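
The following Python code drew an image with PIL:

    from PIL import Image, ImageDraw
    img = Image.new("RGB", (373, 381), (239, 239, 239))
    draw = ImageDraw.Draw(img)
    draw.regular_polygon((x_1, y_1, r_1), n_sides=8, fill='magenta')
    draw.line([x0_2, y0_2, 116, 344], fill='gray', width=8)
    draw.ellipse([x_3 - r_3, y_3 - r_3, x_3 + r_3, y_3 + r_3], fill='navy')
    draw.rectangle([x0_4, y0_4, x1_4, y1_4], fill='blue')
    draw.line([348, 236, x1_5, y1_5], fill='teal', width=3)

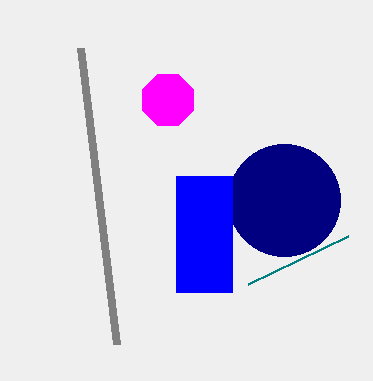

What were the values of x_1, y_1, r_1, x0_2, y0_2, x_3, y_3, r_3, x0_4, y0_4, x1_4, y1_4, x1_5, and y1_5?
x_1 = 168
y_1 = 100
r_1 = 28
x0_2 = 80
y0_2 = 48
x_3 = 284
y_3 = 200
r_3 = 56
x0_4 = 176
y0_4 = 176
x1_4 = 232
y1_4 = 292
x1_5 = 248
y1_5 = 284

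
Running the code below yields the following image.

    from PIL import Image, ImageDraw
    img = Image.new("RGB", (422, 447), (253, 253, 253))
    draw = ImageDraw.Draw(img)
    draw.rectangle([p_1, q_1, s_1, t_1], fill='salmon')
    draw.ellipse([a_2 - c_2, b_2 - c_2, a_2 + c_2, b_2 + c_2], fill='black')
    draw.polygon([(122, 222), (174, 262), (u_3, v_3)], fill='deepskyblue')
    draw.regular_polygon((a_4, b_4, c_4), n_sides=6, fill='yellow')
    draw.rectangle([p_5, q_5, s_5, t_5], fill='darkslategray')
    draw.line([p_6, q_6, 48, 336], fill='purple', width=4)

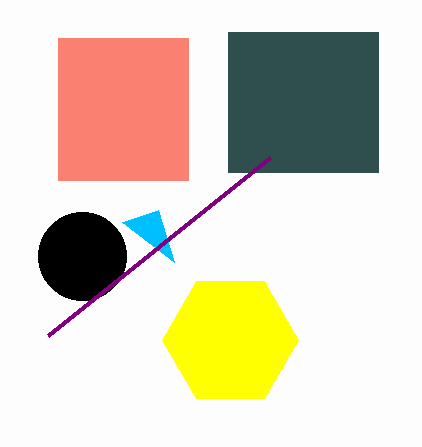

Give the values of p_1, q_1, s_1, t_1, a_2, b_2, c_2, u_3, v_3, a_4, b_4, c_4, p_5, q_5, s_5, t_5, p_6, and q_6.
p_1 = 58; q_1 = 38; s_1 = 188; t_1 = 180; a_2 = 82; b_2 = 256; c_2 = 44; u_3 = 158; v_3 = 210; a_4 = 230; b_4 = 340; c_4 = 68; p_5 = 228; q_5 = 32; s_5 = 378; t_5 = 172; p_6 = 270; q_6 = 158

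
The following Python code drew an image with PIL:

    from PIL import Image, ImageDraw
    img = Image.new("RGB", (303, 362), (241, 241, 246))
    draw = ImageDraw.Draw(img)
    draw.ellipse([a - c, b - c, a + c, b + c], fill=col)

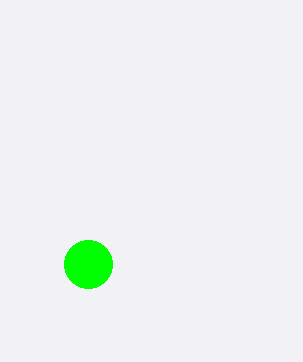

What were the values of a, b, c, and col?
a = 88, b = 264, c = 24, col = 'lime'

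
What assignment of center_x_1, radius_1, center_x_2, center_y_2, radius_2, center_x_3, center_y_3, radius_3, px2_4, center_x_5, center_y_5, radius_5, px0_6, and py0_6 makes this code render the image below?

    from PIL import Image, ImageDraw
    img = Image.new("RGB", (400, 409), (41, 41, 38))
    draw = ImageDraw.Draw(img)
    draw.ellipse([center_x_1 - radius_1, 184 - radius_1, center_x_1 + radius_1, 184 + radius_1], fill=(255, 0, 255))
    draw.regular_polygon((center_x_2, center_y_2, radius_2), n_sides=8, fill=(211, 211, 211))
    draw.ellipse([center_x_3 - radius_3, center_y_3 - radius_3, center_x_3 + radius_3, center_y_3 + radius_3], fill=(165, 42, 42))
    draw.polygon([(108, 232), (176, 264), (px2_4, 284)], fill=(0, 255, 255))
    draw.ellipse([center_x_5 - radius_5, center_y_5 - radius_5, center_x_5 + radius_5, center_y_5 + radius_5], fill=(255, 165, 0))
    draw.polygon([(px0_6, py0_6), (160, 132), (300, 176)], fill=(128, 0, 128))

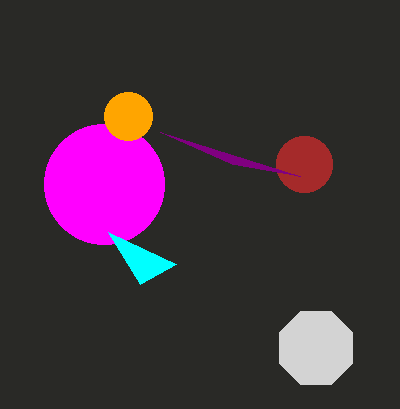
center_x_1 = 104
radius_1 = 60
center_x_2 = 316
center_y_2 = 348
radius_2 = 40
center_x_3 = 304
center_y_3 = 164
radius_3 = 28
px2_4 = 140
center_x_5 = 128
center_y_5 = 116
radius_5 = 24
px0_6 = 232
py0_6 = 164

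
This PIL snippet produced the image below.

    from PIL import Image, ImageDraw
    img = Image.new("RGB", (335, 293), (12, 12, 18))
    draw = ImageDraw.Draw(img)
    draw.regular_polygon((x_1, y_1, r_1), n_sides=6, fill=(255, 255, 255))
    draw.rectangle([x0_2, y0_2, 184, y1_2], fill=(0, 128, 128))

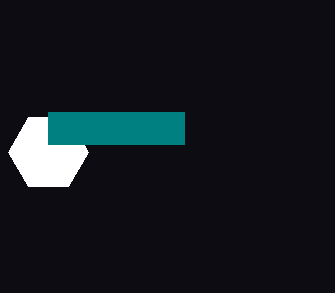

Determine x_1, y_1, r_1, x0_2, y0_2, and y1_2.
x_1 = 48; y_1 = 152; r_1 = 40; x0_2 = 48; y0_2 = 112; y1_2 = 144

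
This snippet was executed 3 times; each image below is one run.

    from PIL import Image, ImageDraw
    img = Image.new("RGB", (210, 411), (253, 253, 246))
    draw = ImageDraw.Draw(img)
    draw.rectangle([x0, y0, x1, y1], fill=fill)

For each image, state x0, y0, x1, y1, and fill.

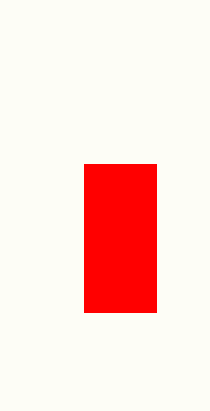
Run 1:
x0 = 84, y0 = 164, x1 = 156, y1 = 312, fill = 'red'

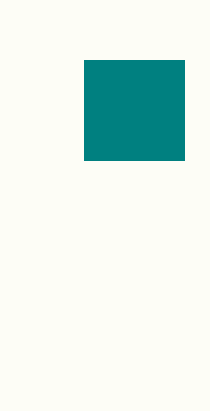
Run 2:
x0 = 84; y0 = 60; x1 = 184; y1 = 160; fill = 'teal'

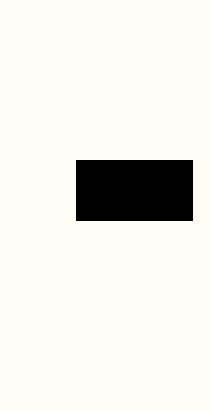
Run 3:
x0 = 76; y0 = 160; x1 = 192; y1 = 220; fill = 'black'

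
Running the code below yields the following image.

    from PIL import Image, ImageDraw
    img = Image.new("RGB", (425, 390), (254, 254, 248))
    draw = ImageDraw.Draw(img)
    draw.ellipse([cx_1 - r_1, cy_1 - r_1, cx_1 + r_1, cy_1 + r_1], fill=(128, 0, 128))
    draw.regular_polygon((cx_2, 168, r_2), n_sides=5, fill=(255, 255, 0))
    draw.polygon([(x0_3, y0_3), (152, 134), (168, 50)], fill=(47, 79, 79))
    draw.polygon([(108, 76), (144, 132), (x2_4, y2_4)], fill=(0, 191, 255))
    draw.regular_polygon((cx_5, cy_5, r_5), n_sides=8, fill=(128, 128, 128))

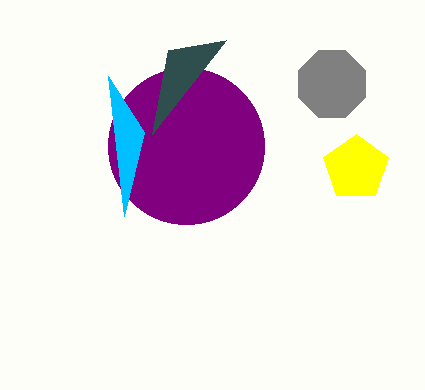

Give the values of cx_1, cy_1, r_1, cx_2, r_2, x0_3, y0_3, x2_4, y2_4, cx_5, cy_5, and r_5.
cx_1 = 186, cy_1 = 146, r_1 = 78, cx_2 = 356, r_2 = 34, x0_3 = 226, y0_3 = 40, x2_4 = 124, y2_4 = 216, cx_5 = 332, cy_5 = 84, r_5 = 36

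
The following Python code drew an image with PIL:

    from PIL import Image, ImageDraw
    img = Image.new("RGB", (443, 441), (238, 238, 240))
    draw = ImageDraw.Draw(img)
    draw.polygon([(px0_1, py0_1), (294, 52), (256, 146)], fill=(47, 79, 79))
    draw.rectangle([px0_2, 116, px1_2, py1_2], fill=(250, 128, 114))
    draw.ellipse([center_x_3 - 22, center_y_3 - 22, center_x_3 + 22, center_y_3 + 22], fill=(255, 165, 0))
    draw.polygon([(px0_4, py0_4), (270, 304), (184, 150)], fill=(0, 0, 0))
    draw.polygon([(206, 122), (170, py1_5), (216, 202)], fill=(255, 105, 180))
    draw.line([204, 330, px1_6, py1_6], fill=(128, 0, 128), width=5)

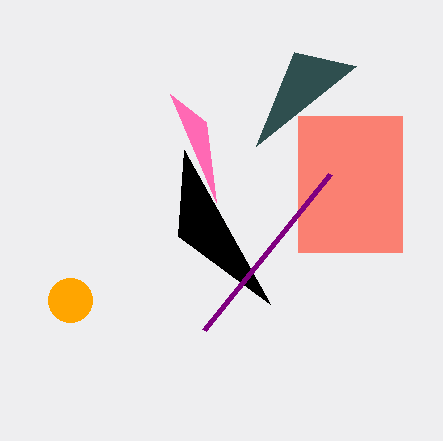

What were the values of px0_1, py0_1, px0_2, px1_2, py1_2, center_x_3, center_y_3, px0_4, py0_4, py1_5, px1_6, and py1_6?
px0_1 = 356; py0_1 = 66; px0_2 = 298; px1_2 = 402; py1_2 = 252; center_x_3 = 70; center_y_3 = 300; px0_4 = 178; py0_4 = 236; py1_5 = 94; px1_6 = 330; py1_6 = 174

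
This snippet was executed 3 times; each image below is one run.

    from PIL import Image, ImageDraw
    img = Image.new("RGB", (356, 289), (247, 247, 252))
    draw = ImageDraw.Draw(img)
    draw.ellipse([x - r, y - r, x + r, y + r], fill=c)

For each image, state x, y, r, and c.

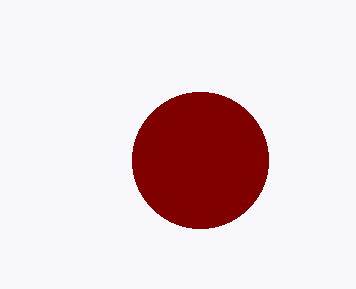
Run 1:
x = 200; y = 160; r = 68; c = 'maroon'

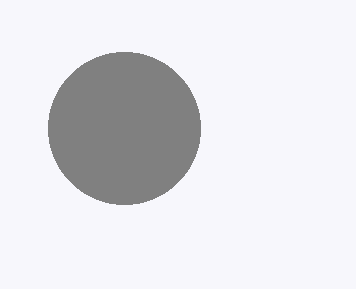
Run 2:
x = 124; y = 128; r = 76; c = 'gray'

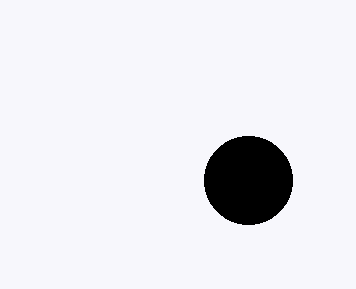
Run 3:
x = 248
y = 180
r = 44
c = 'black'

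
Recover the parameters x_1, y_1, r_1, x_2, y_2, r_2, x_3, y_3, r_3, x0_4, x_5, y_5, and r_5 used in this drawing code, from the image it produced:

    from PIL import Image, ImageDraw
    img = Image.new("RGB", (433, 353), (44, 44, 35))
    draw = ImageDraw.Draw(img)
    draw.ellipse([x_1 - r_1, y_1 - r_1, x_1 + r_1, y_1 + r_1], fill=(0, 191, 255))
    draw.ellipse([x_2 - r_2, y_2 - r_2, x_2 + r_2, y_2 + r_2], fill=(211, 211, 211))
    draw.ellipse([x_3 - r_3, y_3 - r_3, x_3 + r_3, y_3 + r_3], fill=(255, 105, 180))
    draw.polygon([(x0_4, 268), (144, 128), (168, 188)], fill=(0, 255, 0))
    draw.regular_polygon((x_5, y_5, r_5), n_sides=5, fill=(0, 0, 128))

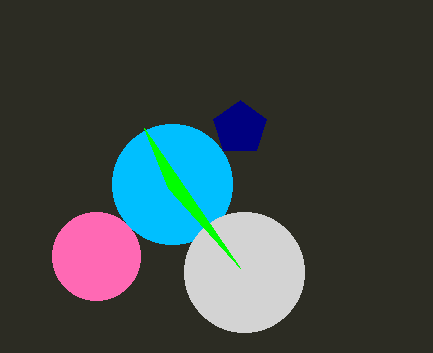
x_1 = 172
y_1 = 184
r_1 = 60
x_2 = 244
y_2 = 272
r_2 = 60
x_3 = 96
y_3 = 256
r_3 = 44
x0_4 = 240
x_5 = 240
y_5 = 128
r_5 = 28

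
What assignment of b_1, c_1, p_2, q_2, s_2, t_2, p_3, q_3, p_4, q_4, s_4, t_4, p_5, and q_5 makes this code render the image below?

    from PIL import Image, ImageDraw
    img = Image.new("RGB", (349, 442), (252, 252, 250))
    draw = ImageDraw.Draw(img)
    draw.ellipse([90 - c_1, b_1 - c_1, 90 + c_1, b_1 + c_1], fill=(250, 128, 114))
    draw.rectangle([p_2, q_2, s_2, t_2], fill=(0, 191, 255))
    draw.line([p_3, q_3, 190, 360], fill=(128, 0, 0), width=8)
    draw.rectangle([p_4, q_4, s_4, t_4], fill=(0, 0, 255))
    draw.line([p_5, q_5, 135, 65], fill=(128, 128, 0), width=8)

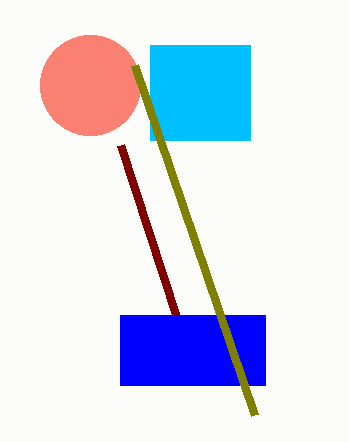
b_1 = 85, c_1 = 50, p_2 = 150, q_2 = 45, s_2 = 250, t_2 = 140, p_3 = 120, q_3 = 145, p_4 = 120, q_4 = 315, s_4 = 265, t_4 = 385, p_5 = 255, q_5 = 415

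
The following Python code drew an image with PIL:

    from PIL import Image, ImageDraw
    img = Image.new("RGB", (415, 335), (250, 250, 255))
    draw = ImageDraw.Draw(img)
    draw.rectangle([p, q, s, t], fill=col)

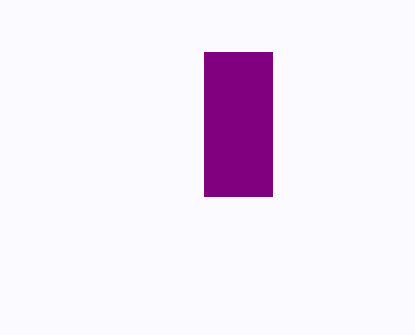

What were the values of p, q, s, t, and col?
p = 204
q = 52
s = 272
t = 196
col = 'purple'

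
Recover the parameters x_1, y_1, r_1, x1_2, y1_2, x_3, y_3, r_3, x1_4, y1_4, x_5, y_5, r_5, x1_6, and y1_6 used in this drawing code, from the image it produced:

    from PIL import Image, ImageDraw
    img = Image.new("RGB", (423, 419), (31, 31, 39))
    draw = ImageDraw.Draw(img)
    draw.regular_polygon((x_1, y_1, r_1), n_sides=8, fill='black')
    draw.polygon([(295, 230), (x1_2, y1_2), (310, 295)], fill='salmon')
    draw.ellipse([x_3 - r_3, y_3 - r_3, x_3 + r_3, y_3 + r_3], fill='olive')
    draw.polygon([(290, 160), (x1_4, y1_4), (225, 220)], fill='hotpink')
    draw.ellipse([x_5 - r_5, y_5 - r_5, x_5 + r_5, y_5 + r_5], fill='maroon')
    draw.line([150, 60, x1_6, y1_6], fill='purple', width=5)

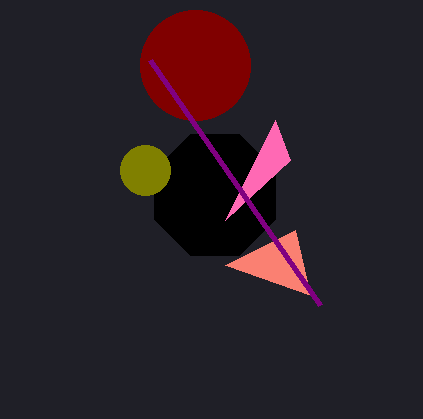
x_1 = 215; y_1 = 195; r_1 = 65; x1_2 = 225; y1_2 = 265; x_3 = 145; y_3 = 170; r_3 = 25; x1_4 = 275; y1_4 = 120; x_5 = 195; y_5 = 65; r_5 = 55; x1_6 = 320; y1_6 = 305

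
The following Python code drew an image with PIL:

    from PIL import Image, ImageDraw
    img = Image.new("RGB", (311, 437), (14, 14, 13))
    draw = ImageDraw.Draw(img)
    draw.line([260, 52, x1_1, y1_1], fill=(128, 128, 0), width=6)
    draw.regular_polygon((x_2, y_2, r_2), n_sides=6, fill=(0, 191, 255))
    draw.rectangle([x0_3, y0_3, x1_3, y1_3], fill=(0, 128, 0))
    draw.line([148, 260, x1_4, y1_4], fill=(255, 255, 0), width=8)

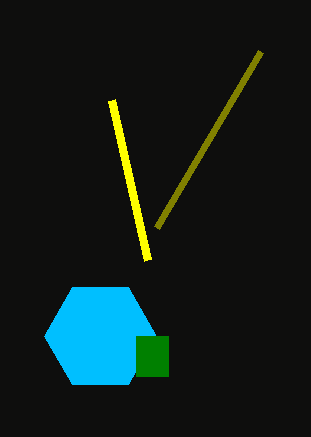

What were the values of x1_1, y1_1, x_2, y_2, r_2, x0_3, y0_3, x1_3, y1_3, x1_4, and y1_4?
x1_1 = 156; y1_1 = 228; x_2 = 100; y_2 = 336; r_2 = 56; x0_3 = 136; y0_3 = 336; x1_3 = 168; y1_3 = 376; x1_4 = 112; y1_4 = 100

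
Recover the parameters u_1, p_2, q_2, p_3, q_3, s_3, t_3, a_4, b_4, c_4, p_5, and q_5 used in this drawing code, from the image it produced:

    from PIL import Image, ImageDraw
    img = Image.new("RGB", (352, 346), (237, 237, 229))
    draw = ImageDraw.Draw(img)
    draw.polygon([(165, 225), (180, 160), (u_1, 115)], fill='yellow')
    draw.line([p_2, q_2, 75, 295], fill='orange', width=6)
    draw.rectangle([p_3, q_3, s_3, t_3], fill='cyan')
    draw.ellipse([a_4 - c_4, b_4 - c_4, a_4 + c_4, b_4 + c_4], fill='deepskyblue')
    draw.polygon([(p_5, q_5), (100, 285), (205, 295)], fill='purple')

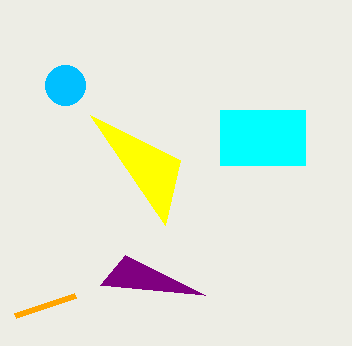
u_1 = 90
p_2 = 15
q_2 = 315
p_3 = 220
q_3 = 110
s_3 = 305
t_3 = 165
a_4 = 65
b_4 = 85
c_4 = 20
p_5 = 125
q_5 = 255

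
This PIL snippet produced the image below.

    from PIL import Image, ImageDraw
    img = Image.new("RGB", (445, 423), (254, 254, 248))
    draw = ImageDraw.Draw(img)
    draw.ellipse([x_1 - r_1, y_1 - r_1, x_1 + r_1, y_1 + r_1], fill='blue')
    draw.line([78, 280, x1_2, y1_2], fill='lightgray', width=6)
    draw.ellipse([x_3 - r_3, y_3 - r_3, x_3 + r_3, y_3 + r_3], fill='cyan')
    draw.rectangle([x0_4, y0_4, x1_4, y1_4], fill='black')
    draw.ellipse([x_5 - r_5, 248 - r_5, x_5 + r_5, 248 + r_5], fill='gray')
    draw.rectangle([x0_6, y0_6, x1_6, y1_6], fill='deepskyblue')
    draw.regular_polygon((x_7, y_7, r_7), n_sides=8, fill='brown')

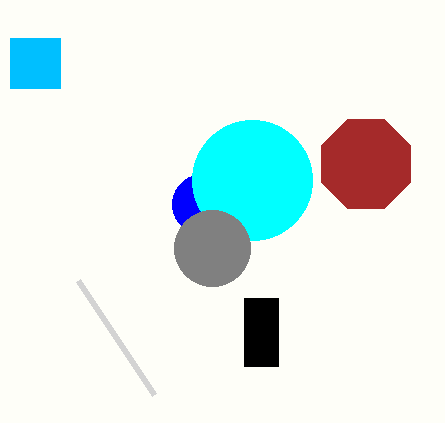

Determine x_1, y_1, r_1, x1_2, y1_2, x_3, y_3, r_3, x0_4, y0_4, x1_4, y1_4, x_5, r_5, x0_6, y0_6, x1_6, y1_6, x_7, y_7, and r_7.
x_1 = 202, y_1 = 204, r_1 = 30, x1_2 = 154, y1_2 = 394, x_3 = 252, y_3 = 180, r_3 = 60, x0_4 = 244, y0_4 = 298, x1_4 = 278, y1_4 = 366, x_5 = 212, r_5 = 38, x0_6 = 10, y0_6 = 38, x1_6 = 60, y1_6 = 88, x_7 = 366, y_7 = 164, r_7 = 48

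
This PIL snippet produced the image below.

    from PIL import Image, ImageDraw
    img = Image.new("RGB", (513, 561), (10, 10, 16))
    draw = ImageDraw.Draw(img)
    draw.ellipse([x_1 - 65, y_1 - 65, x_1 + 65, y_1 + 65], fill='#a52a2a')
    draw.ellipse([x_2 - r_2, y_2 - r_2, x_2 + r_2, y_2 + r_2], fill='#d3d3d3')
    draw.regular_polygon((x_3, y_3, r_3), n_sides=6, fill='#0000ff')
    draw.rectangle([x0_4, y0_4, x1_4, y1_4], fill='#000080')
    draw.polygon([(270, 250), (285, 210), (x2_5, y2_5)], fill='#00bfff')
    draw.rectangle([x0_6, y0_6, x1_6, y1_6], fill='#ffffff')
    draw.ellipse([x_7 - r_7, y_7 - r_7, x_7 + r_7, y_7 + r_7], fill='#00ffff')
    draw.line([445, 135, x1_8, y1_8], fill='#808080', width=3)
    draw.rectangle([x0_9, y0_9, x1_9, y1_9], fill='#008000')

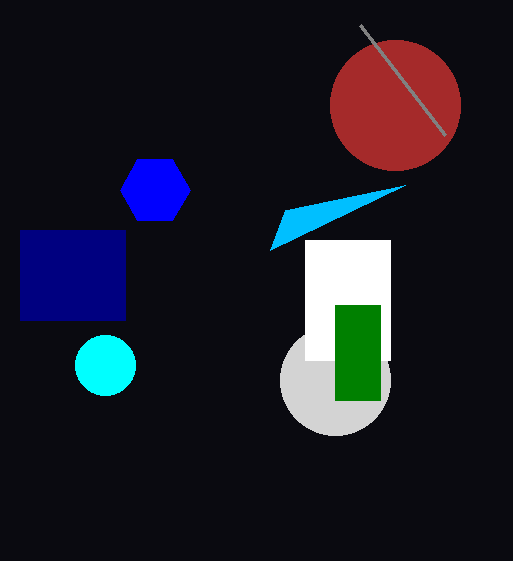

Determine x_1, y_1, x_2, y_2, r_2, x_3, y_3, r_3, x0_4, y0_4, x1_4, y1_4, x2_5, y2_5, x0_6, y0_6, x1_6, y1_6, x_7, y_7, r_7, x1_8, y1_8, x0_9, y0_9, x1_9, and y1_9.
x_1 = 395, y_1 = 105, x_2 = 335, y_2 = 380, r_2 = 55, x_3 = 155, y_3 = 190, r_3 = 35, x0_4 = 20, y0_4 = 230, x1_4 = 125, y1_4 = 320, x2_5 = 405, y2_5 = 185, x0_6 = 305, y0_6 = 240, x1_6 = 390, y1_6 = 360, x_7 = 105, y_7 = 365, r_7 = 30, x1_8 = 360, y1_8 = 25, x0_9 = 335, y0_9 = 305, x1_9 = 380, y1_9 = 400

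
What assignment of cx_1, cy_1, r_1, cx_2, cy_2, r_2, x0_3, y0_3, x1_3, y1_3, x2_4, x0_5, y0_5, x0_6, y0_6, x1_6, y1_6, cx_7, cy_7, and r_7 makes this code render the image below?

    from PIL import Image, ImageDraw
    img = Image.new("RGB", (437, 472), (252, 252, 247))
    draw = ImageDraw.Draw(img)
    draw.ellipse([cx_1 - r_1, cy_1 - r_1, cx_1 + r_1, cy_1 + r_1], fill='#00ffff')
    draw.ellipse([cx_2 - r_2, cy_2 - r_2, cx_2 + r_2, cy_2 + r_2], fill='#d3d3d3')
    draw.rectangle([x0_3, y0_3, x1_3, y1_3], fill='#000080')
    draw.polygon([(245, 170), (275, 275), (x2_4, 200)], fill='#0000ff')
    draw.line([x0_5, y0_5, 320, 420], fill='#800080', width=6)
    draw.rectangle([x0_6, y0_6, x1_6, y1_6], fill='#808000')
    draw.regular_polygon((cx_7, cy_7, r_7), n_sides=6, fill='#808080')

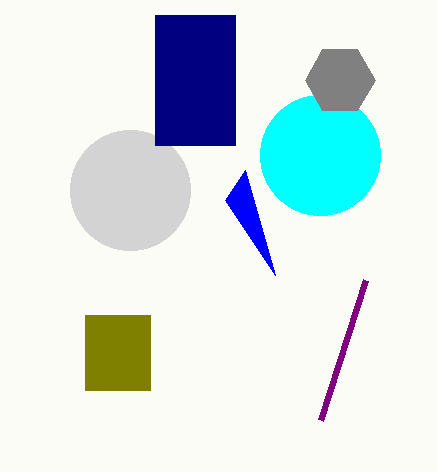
cx_1 = 320
cy_1 = 155
r_1 = 60
cx_2 = 130
cy_2 = 190
r_2 = 60
x0_3 = 155
y0_3 = 15
x1_3 = 235
y1_3 = 145
x2_4 = 225
x0_5 = 365
y0_5 = 280
x0_6 = 85
y0_6 = 315
x1_6 = 150
y1_6 = 390
cx_7 = 340
cy_7 = 80
r_7 = 35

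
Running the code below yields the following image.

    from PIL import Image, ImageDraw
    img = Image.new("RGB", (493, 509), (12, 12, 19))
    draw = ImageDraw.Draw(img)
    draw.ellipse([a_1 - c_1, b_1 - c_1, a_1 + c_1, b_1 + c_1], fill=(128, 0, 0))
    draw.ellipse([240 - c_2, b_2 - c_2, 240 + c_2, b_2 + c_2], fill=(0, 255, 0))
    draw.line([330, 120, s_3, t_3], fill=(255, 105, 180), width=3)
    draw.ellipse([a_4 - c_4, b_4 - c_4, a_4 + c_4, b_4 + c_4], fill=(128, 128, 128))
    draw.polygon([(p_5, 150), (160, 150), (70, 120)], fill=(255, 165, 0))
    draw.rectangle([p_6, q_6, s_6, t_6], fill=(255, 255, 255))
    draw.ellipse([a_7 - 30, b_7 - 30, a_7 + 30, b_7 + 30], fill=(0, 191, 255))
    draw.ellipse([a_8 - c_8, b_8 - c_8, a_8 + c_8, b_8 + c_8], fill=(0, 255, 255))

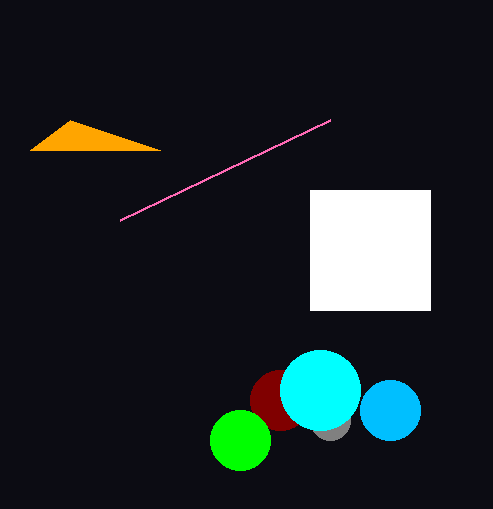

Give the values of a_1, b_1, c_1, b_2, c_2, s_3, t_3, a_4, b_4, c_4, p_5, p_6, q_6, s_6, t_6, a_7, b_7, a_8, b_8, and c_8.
a_1 = 280
b_1 = 400
c_1 = 30
b_2 = 440
c_2 = 30
s_3 = 120
t_3 = 220
a_4 = 330
b_4 = 420
c_4 = 20
p_5 = 30
p_6 = 310
q_6 = 190
s_6 = 430
t_6 = 310
a_7 = 390
b_7 = 410
a_8 = 320
b_8 = 390
c_8 = 40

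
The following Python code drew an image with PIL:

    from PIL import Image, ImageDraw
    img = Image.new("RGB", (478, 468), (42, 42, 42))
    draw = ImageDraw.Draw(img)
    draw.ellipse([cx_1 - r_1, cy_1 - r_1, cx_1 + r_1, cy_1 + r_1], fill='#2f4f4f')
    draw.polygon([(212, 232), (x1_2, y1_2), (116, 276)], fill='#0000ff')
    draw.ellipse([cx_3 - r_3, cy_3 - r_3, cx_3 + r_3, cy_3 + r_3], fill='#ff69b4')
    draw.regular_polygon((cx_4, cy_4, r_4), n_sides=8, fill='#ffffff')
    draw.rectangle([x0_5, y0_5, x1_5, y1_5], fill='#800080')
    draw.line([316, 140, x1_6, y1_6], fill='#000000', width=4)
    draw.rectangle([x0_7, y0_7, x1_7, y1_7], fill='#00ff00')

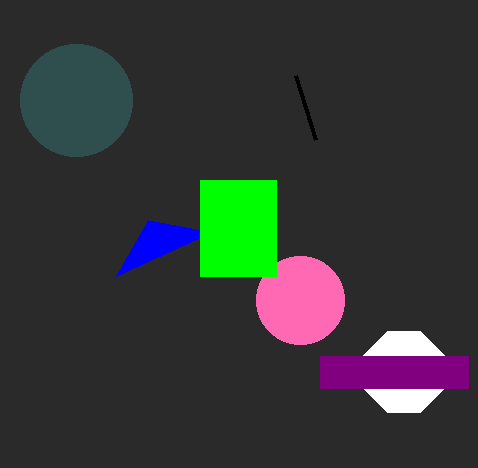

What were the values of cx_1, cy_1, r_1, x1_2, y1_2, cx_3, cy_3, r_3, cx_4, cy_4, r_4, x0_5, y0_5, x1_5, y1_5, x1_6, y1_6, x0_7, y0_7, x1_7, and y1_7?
cx_1 = 76; cy_1 = 100; r_1 = 56; x1_2 = 148; y1_2 = 220; cx_3 = 300; cy_3 = 300; r_3 = 44; cx_4 = 404; cy_4 = 372; r_4 = 44; x0_5 = 320; y0_5 = 356; x1_5 = 468; y1_5 = 388; x1_6 = 296; y1_6 = 76; x0_7 = 200; y0_7 = 180; x1_7 = 276; y1_7 = 276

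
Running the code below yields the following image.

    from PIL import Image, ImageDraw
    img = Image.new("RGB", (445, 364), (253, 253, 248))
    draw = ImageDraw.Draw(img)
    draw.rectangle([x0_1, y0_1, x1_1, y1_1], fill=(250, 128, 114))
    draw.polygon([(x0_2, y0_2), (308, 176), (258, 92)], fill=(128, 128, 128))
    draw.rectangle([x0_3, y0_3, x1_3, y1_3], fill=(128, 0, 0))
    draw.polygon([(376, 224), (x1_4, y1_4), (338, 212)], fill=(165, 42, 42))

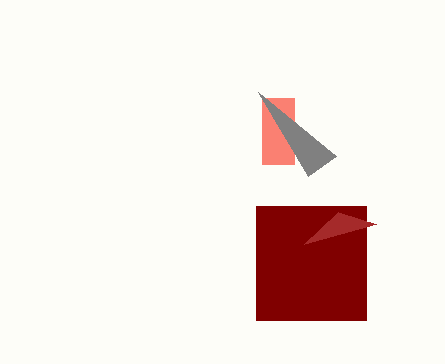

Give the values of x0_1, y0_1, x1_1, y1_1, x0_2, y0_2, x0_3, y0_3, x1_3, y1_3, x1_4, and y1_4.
x0_1 = 262; y0_1 = 98; x1_1 = 294; y1_1 = 164; x0_2 = 336; y0_2 = 156; x0_3 = 256; y0_3 = 206; x1_3 = 366; y1_3 = 320; x1_4 = 304; y1_4 = 244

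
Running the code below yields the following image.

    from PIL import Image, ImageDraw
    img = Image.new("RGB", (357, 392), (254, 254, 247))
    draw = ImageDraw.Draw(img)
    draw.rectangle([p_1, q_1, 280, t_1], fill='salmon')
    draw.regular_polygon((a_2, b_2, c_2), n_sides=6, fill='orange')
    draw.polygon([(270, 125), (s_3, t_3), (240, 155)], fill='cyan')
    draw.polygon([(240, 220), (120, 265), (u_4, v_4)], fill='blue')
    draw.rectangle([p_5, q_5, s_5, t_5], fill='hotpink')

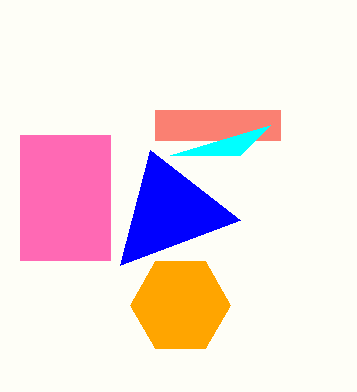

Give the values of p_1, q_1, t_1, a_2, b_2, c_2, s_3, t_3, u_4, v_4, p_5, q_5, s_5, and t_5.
p_1 = 155; q_1 = 110; t_1 = 140; a_2 = 180; b_2 = 305; c_2 = 50; s_3 = 170; t_3 = 155; u_4 = 150; v_4 = 150; p_5 = 20; q_5 = 135; s_5 = 110; t_5 = 260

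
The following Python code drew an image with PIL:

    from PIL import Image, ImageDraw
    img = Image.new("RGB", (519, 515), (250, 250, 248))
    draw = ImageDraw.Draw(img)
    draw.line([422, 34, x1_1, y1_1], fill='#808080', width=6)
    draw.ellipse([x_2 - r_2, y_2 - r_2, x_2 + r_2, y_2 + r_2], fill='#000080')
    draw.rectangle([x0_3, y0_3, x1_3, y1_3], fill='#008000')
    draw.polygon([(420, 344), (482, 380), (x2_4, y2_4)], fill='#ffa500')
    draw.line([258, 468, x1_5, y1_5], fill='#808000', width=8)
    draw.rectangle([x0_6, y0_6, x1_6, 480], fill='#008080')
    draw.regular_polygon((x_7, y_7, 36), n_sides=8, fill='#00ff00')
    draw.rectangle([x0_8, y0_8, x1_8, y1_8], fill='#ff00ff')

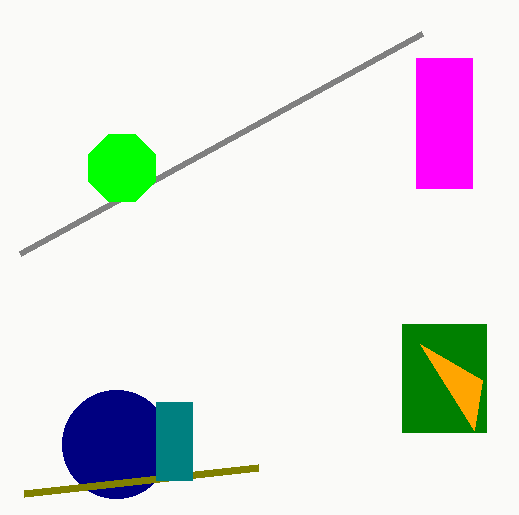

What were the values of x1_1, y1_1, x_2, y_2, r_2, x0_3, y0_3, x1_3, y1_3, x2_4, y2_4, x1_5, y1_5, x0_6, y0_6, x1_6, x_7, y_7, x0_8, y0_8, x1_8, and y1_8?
x1_1 = 20, y1_1 = 254, x_2 = 116, y_2 = 444, r_2 = 54, x0_3 = 402, y0_3 = 324, x1_3 = 486, y1_3 = 432, x2_4 = 474, y2_4 = 430, x1_5 = 24, y1_5 = 494, x0_6 = 156, y0_6 = 402, x1_6 = 192, x_7 = 122, y_7 = 168, x0_8 = 416, y0_8 = 58, x1_8 = 472, y1_8 = 188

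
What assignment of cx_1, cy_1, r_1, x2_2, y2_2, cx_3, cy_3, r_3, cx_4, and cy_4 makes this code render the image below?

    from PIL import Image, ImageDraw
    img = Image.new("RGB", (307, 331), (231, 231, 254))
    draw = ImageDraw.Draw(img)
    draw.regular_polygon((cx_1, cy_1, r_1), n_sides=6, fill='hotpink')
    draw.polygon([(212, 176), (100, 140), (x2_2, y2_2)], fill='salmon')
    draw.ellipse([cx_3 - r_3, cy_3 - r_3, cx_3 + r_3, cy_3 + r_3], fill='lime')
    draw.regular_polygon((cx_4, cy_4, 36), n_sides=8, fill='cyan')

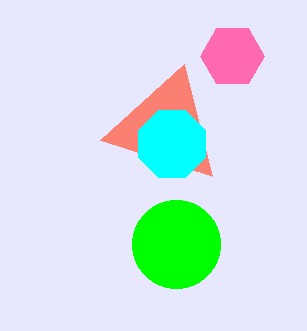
cx_1 = 232, cy_1 = 56, r_1 = 32, x2_2 = 184, y2_2 = 64, cx_3 = 176, cy_3 = 244, r_3 = 44, cx_4 = 172, cy_4 = 144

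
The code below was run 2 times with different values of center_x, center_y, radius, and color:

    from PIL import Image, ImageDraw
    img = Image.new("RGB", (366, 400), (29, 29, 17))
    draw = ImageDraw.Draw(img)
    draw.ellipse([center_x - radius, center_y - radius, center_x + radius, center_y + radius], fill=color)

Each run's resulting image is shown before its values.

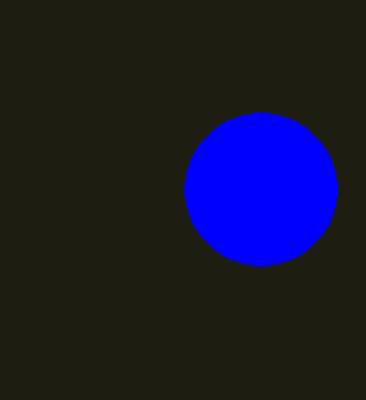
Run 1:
center_x = 260, center_y = 188, radius = 76, color = 'blue'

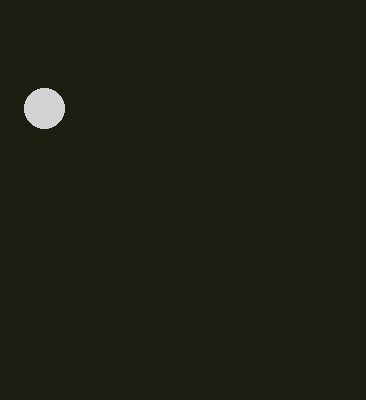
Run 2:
center_x = 44
center_y = 108
radius = 20
color = 'lightgray'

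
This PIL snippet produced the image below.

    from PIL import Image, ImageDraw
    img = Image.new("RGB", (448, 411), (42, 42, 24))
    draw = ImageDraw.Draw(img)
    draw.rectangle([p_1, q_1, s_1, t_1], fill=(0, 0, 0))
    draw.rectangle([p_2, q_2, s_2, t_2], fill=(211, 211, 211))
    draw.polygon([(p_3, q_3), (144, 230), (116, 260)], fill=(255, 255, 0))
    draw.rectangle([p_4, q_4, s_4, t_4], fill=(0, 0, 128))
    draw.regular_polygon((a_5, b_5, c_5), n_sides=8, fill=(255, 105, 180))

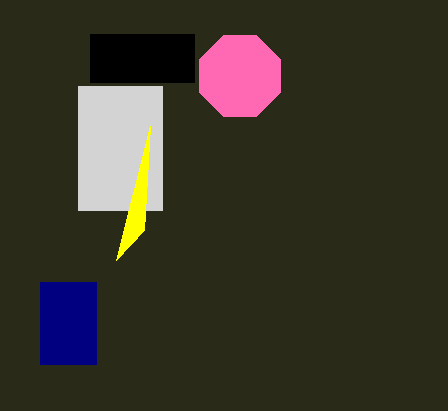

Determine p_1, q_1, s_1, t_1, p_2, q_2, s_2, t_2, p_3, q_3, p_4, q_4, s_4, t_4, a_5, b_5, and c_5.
p_1 = 90
q_1 = 34
s_1 = 194
t_1 = 82
p_2 = 78
q_2 = 86
s_2 = 162
t_2 = 210
p_3 = 150
q_3 = 126
p_4 = 40
q_4 = 282
s_4 = 96
t_4 = 364
a_5 = 240
b_5 = 76
c_5 = 44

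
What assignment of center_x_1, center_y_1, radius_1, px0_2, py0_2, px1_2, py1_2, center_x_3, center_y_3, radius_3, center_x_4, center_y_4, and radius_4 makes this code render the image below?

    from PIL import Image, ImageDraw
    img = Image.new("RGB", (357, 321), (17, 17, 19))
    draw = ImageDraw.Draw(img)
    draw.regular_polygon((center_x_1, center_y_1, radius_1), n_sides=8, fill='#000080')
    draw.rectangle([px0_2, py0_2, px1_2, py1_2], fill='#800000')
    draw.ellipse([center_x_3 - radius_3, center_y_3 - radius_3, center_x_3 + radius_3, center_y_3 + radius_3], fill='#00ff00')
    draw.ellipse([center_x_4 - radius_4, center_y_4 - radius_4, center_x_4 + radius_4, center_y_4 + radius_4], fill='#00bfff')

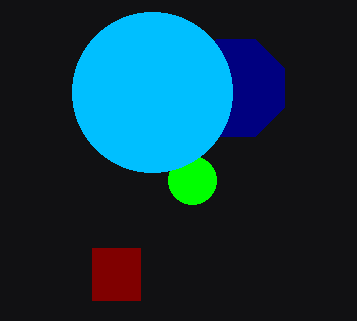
center_x_1 = 236; center_y_1 = 88; radius_1 = 52; px0_2 = 92; py0_2 = 248; px1_2 = 140; py1_2 = 300; center_x_3 = 192; center_y_3 = 180; radius_3 = 24; center_x_4 = 152; center_y_4 = 92; radius_4 = 80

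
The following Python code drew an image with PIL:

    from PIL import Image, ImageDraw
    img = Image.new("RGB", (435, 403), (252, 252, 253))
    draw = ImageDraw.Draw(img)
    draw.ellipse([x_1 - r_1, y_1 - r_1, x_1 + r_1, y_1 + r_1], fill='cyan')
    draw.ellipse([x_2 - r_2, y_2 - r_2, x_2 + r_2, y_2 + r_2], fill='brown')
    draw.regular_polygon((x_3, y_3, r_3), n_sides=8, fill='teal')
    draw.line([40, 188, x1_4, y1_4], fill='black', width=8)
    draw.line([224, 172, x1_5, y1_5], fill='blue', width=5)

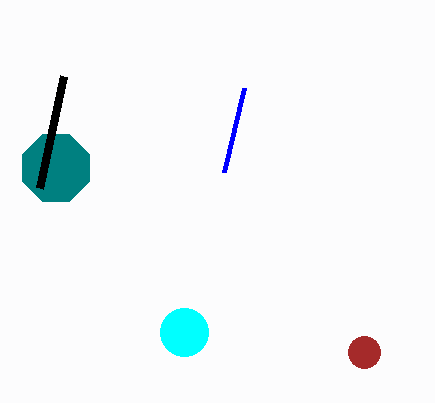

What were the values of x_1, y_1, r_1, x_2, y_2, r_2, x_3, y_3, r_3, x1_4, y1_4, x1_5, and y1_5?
x_1 = 184; y_1 = 332; r_1 = 24; x_2 = 364; y_2 = 352; r_2 = 16; x_3 = 56; y_3 = 168; r_3 = 36; x1_4 = 64; y1_4 = 76; x1_5 = 244; y1_5 = 88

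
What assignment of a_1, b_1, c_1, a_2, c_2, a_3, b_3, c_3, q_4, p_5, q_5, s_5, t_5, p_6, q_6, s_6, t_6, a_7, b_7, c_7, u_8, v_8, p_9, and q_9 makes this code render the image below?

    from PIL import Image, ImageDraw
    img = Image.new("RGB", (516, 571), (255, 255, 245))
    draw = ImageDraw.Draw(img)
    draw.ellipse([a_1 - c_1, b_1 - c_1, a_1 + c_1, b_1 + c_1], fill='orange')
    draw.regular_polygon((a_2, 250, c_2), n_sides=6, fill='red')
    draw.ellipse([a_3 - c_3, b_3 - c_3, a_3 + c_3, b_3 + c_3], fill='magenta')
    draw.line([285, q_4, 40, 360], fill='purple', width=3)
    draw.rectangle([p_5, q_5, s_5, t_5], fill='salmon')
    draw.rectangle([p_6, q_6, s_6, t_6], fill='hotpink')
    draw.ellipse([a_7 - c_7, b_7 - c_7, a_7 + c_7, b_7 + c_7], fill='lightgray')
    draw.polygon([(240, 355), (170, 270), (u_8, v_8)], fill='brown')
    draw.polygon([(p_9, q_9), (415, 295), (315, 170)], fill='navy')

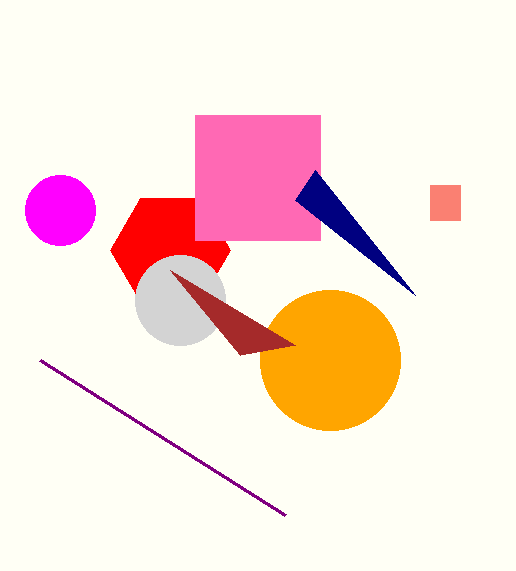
a_1 = 330; b_1 = 360; c_1 = 70; a_2 = 170; c_2 = 60; a_3 = 60; b_3 = 210; c_3 = 35; q_4 = 515; p_5 = 430; q_5 = 185; s_5 = 460; t_5 = 220; p_6 = 195; q_6 = 115; s_6 = 320; t_6 = 240; a_7 = 180; b_7 = 300; c_7 = 45; u_8 = 295; v_8 = 345; p_9 = 295; q_9 = 200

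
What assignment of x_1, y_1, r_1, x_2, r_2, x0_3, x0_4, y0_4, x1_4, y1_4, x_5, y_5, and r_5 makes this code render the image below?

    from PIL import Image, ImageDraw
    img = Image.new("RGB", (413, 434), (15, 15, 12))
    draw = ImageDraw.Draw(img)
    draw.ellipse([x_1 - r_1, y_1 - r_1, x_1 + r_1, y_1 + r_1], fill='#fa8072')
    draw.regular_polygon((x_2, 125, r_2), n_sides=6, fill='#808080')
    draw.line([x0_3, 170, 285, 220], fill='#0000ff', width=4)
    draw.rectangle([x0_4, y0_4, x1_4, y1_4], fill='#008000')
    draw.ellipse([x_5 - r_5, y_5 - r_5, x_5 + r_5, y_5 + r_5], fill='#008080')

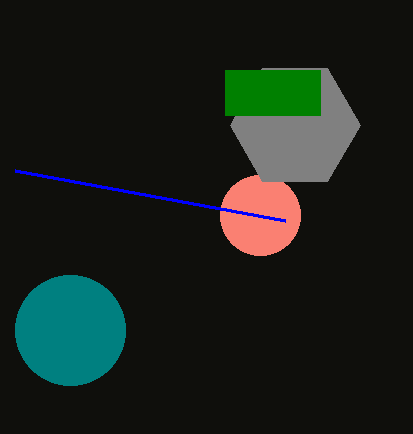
x_1 = 260; y_1 = 215; r_1 = 40; x_2 = 295; r_2 = 65; x0_3 = 15; x0_4 = 225; y0_4 = 70; x1_4 = 320; y1_4 = 115; x_5 = 70; y_5 = 330; r_5 = 55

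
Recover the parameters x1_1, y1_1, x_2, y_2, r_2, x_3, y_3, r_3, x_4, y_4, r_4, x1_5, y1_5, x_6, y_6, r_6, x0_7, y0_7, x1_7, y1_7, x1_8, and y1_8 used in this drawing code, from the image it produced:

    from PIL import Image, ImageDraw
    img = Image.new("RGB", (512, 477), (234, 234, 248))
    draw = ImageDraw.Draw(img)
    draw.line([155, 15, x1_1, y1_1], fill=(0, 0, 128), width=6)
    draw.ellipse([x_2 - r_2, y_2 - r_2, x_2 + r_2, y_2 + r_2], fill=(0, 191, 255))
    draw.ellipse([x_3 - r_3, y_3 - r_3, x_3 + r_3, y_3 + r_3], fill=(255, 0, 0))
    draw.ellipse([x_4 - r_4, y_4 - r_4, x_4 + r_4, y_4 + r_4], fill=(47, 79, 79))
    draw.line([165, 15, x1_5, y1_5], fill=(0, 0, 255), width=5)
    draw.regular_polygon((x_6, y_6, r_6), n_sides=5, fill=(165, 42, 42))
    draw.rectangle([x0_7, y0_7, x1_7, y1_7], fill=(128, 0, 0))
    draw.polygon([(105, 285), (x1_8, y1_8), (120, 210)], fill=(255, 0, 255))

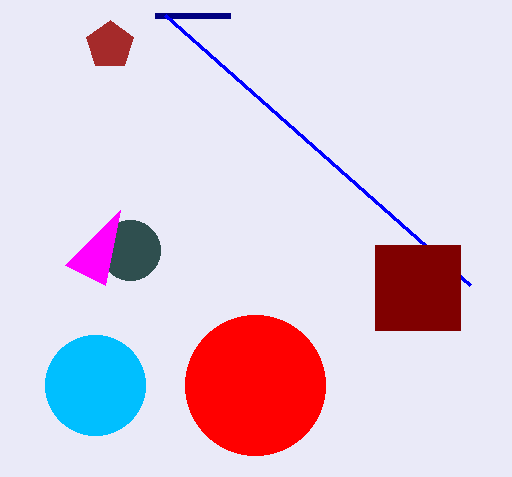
x1_1 = 230; y1_1 = 15; x_2 = 95; y_2 = 385; r_2 = 50; x_3 = 255; y_3 = 385; r_3 = 70; x_4 = 130; y_4 = 250; r_4 = 30; x1_5 = 470; y1_5 = 285; x_6 = 110; y_6 = 45; r_6 = 25; x0_7 = 375; y0_7 = 245; x1_7 = 460; y1_7 = 330; x1_8 = 65; y1_8 = 265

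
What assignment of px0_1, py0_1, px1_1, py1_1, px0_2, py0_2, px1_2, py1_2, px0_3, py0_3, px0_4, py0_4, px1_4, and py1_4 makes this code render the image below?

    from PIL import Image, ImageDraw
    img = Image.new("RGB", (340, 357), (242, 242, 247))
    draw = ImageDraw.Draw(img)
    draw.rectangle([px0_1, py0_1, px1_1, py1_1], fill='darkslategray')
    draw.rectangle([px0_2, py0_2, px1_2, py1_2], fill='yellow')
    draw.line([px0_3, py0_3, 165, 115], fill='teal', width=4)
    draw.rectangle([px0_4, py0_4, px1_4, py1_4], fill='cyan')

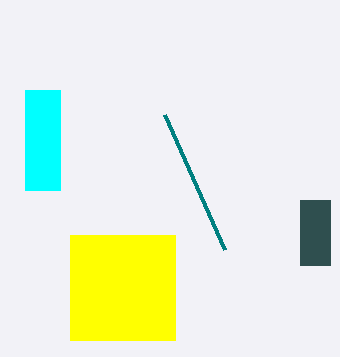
px0_1 = 300, py0_1 = 200, px1_1 = 330, py1_1 = 265, px0_2 = 70, py0_2 = 235, px1_2 = 175, py1_2 = 340, px0_3 = 225, py0_3 = 250, px0_4 = 25, py0_4 = 90, px1_4 = 60, py1_4 = 190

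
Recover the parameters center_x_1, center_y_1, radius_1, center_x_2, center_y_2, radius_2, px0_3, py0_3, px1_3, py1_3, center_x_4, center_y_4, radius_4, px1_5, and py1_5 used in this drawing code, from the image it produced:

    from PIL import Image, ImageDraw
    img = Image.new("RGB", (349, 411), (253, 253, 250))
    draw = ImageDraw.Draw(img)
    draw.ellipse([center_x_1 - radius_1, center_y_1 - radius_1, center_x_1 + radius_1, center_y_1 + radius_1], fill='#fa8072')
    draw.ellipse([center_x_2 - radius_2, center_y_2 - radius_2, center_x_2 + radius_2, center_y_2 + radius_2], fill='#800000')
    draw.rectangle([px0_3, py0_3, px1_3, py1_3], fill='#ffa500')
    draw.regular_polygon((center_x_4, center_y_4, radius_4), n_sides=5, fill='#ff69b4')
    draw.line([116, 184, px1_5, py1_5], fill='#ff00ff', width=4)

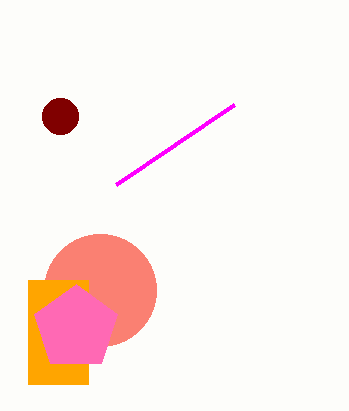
center_x_1 = 100, center_y_1 = 290, radius_1 = 56, center_x_2 = 60, center_y_2 = 116, radius_2 = 18, px0_3 = 28, py0_3 = 280, px1_3 = 88, py1_3 = 384, center_x_4 = 76, center_y_4 = 328, radius_4 = 44, px1_5 = 234, py1_5 = 104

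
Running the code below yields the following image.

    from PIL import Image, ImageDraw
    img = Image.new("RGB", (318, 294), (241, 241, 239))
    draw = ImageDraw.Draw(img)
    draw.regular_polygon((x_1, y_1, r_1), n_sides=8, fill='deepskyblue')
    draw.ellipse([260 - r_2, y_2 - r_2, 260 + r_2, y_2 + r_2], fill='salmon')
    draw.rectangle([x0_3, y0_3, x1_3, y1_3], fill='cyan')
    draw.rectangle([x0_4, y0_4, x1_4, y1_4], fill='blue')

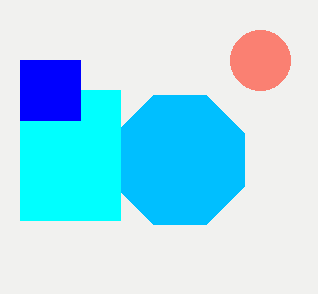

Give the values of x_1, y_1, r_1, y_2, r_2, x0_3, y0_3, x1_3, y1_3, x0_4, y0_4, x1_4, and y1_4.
x_1 = 180
y_1 = 160
r_1 = 70
y_2 = 60
r_2 = 30
x0_3 = 20
y0_3 = 90
x1_3 = 120
y1_3 = 220
x0_4 = 20
y0_4 = 60
x1_4 = 80
y1_4 = 120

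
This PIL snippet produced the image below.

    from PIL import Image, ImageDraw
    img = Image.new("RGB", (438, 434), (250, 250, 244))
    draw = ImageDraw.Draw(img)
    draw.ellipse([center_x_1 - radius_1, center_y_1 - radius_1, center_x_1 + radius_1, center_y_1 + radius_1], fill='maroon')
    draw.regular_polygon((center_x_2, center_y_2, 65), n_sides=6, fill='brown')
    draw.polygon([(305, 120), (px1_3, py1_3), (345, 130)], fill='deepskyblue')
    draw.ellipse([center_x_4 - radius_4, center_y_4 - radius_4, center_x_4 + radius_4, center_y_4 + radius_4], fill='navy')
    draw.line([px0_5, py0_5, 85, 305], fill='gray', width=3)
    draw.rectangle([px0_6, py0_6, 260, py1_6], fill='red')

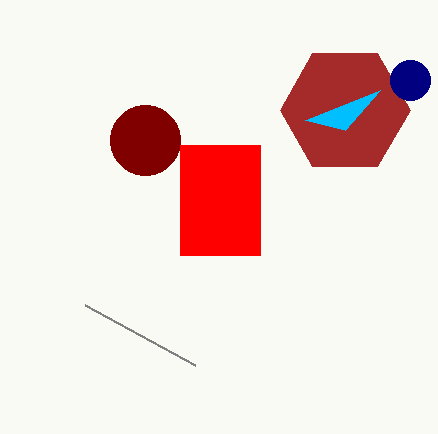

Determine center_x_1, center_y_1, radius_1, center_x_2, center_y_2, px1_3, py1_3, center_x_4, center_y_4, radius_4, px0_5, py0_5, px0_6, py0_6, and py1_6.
center_x_1 = 145; center_y_1 = 140; radius_1 = 35; center_x_2 = 345; center_y_2 = 110; px1_3 = 380; py1_3 = 90; center_x_4 = 410; center_y_4 = 80; radius_4 = 20; px0_5 = 195; py0_5 = 365; px0_6 = 180; py0_6 = 145; py1_6 = 255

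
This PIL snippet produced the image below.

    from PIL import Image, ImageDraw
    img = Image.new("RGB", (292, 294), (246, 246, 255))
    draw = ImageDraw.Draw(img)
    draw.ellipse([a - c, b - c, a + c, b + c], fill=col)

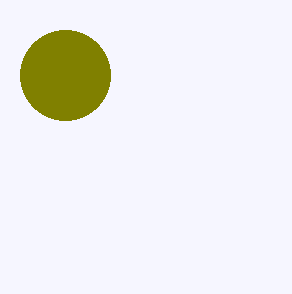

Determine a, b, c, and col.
a = 65, b = 75, c = 45, col = 'olive'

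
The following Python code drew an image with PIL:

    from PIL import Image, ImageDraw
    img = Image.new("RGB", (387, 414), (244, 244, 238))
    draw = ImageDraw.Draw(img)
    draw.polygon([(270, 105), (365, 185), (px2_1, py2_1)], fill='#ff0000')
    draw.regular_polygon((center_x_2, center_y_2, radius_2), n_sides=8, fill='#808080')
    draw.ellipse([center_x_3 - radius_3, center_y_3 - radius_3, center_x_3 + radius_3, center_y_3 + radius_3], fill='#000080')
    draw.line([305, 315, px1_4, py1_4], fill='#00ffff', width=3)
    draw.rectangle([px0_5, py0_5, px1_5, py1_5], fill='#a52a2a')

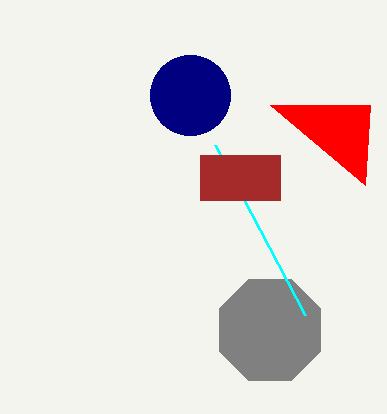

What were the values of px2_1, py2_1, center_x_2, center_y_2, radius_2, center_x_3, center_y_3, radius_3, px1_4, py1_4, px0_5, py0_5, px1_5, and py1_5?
px2_1 = 370
py2_1 = 105
center_x_2 = 270
center_y_2 = 330
radius_2 = 55
center_x_3 = 190
center_y_3 = 95
radius_3 = 40
px1_4 = 215
py1_4 = 145
px0_5 = 200
py0_5 = 155
px1_5 = 280
py1_5 = 200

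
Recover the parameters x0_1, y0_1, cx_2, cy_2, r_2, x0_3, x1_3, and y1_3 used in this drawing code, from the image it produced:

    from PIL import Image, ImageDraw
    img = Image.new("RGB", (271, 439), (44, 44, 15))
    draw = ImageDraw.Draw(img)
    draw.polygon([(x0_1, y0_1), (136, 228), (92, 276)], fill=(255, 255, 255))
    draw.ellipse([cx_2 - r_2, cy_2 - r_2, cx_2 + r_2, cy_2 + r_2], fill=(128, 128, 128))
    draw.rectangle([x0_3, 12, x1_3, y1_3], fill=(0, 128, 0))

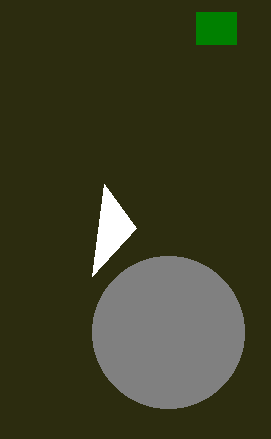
x0_1 = 104; y0_1 = 184; cx_2 = 168; cy_2 = 332; r_2 = 76; x0_3 = 196; x1_3 = 236; y1_3 = 44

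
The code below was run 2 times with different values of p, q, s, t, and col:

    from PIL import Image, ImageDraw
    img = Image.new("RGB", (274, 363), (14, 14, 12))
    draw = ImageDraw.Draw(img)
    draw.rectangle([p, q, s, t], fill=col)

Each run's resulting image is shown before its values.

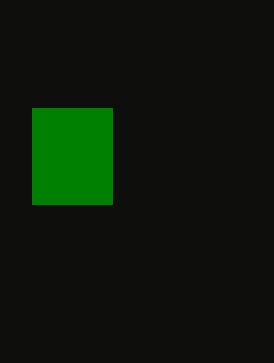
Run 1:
p = 32, q = 108, s = 112, t = 204, col = 'green'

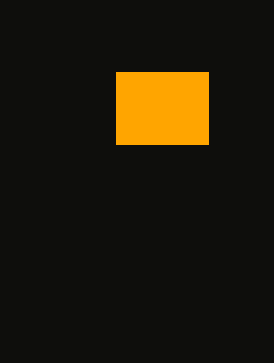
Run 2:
p = 116
q = 72
s = 208
t = 144
col = 'orange'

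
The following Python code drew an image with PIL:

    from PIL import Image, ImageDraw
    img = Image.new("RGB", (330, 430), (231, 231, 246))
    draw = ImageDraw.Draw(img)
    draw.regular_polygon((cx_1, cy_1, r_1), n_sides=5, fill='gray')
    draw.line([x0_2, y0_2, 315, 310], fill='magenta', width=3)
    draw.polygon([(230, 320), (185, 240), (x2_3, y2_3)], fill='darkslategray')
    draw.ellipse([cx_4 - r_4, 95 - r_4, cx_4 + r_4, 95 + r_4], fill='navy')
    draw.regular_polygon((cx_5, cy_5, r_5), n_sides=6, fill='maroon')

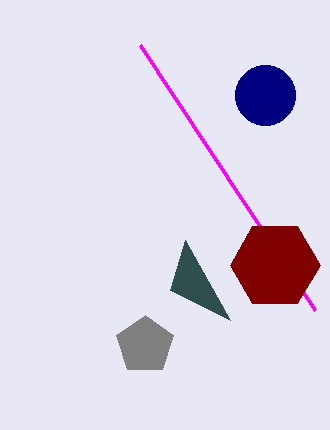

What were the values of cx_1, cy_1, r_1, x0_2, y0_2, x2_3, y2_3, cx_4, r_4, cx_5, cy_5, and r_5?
cx_1 = 145, cy_1 = 345, r_1 = 30, x0_2 = 140, y0_2 = 45, x2_3 = 170, y2_3 = 290, cx_4 = 265, r_4 = 30, cx_5 = 275, cy_5 = 265, r_5 = 45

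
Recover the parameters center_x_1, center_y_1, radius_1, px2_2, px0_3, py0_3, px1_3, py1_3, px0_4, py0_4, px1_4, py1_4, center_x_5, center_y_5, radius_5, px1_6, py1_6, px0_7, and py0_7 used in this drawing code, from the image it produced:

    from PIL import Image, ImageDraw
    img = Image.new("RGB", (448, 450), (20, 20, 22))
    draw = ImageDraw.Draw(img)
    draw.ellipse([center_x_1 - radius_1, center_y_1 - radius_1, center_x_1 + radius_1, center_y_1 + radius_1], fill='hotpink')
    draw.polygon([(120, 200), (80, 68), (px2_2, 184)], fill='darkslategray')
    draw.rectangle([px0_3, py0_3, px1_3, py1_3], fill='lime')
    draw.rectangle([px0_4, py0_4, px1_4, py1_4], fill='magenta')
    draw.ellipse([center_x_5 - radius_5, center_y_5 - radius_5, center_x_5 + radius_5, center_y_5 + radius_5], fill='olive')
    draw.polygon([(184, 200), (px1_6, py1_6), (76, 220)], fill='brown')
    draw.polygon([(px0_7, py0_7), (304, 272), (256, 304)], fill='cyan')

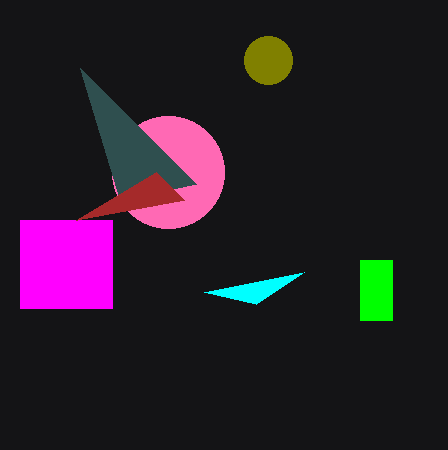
center_x_1 = 168, center_y_1 = 172, radius_1 = 56, px2_2 = 196, px0_3 = 360, py0_3 = 260, px1_3 = 392, py1_3 = 320, px0_4 = 20, py0_4 = 220, px1_4 = 112, py1_4 = 308, center_x_5 = 268, center_y_5 = 60, radius_5 = 24, px1_6 = 156, py1_6 = 172, px0_7 = 204, py0_7 = 292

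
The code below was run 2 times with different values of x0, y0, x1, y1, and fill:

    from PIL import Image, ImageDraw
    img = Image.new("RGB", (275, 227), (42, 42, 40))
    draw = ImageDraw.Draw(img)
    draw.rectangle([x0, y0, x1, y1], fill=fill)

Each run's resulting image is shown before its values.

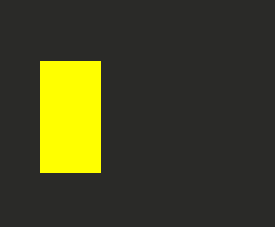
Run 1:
x0 = 40; y0 = 61; x1 = 100; y1 = 172; fill = 'yellow'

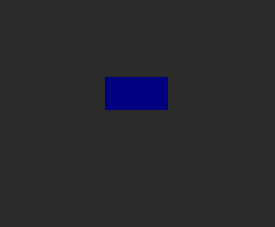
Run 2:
x0 = 105; y0 = 77; x1 = 167; y1 = 109; fill = 'navy'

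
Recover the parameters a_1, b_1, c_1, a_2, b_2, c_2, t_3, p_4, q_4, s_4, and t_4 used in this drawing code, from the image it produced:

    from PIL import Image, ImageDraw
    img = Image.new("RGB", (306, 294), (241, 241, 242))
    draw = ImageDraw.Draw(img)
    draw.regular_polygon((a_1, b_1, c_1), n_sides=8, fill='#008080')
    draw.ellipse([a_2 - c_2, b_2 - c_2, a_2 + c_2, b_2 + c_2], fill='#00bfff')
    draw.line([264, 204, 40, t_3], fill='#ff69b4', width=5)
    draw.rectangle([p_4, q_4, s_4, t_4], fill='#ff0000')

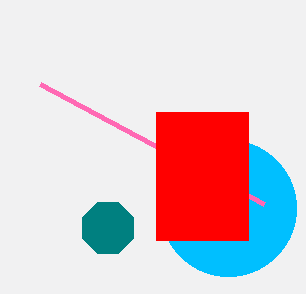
a_1 = 108
b_1 = 228
c_1 = 28
a_2 = 228
b_2 = 208
c_2 = 68
t_3 = 84
p_4 = 156
q_4 = 112
s_4 = 248
t_4 = 240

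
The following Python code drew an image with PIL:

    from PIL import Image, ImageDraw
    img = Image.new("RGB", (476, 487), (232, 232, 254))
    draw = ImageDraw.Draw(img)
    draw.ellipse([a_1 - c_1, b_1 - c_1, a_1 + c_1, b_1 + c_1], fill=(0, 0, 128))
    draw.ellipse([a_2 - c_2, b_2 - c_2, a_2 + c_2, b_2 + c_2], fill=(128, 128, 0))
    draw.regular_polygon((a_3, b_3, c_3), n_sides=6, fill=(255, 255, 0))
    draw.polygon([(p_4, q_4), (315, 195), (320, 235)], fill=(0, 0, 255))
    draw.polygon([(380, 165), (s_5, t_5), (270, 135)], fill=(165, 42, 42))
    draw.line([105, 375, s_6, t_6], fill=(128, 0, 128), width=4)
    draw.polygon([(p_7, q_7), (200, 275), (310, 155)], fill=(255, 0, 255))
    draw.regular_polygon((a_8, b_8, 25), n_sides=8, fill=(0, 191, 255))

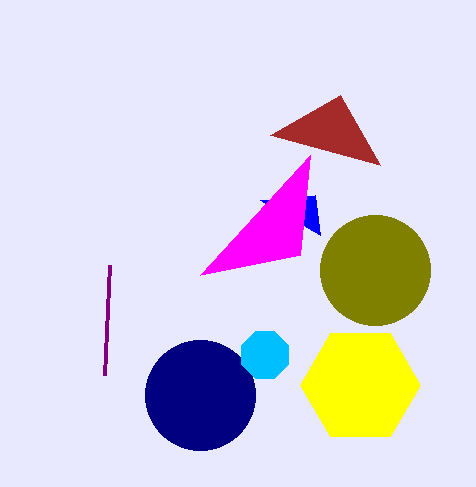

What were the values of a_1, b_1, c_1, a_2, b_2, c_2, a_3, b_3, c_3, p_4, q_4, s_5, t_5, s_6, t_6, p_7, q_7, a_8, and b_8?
a_1 = 200, b_1 = 395, c_1 = 55, a_2 = 375, b_2 = 270, c_2 = 55, a_3 = 360, b_3 = 385, c_3 = 60, p_4 = 260, q_4 = 200, s_5 = 340, t_5 = 95, s_6 = 110, t_6 = 265, p_7 = 300, q_7 = 255, a_8 = 265, b_8 = 355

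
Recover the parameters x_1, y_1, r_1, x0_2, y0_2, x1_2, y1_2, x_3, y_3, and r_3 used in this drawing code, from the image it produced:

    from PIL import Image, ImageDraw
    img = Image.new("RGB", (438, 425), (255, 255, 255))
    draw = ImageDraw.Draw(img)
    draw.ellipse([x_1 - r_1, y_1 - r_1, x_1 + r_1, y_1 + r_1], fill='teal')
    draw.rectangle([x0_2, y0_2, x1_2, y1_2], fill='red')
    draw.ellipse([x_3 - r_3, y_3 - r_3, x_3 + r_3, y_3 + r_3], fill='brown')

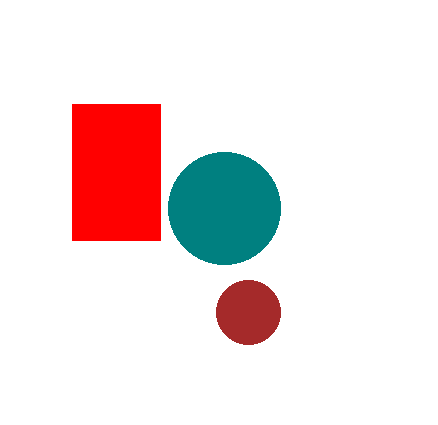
x_1 = 224, y_1 = 208, r_1 = 56, x0_2 = 72, y0_2 = 104, x1_2 = 160, y1_2 = 240, x_3 = 248, y_3 = 312, r_3 = 32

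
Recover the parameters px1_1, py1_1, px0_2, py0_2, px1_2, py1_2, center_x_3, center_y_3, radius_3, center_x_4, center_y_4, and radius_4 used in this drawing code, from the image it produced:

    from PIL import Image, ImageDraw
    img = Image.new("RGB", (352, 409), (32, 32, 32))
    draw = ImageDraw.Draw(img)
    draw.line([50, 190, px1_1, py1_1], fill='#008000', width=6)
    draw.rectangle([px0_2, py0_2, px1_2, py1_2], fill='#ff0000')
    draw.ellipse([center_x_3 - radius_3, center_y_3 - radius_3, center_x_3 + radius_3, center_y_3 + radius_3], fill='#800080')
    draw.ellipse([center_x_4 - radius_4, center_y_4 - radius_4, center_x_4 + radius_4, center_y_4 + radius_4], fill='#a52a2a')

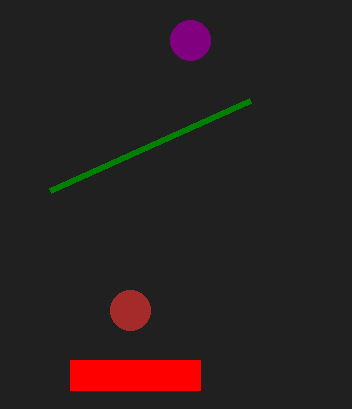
px1_1 = 250
py1_1 = 100
px0_2 = 70
py0_2 = 360
px1_2 = 200
py1_2 = 390
center_x_3 = 190
center_y_3 = 40
radius_3 = 20
center_x_4 = 130
center_y_4 = 310
radius_4 = 20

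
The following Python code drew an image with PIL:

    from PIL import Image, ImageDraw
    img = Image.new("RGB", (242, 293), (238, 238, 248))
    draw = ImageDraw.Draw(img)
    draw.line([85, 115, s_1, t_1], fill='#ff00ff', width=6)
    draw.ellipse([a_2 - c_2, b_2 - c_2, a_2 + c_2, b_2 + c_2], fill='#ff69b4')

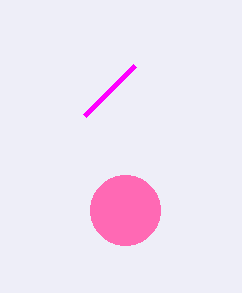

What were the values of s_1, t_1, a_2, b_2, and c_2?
s_1 = 135; t_1 = 65; a_2 = 125; b_2 = 210; c_2 = 35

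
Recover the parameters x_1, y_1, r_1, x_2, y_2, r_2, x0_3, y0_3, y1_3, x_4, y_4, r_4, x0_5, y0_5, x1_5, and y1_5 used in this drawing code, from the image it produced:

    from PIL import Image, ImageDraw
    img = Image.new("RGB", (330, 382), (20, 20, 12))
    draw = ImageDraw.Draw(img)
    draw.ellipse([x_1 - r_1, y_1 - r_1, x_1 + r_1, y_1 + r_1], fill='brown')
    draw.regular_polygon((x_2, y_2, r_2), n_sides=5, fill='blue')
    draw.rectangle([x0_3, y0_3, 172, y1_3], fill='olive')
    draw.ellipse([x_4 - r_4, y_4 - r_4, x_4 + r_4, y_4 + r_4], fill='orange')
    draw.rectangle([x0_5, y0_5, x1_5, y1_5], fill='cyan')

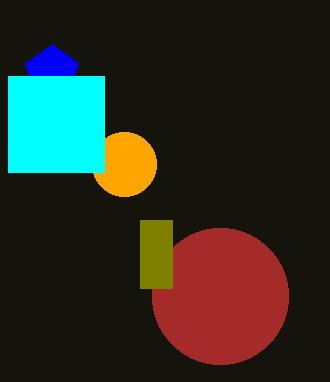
x_1 = 220, y_1 = 296, r_1 = 68, x_2 = 52, y_2 = 72, r_2 = 28, x0_3 = 140, y0_3 = 220, y1_3 = 288, x_4 = 124, y_4 = 164, r_4 = 32, x0_5 = 8, y0_5 = 76, x1_5 = 104, y1_5 = 172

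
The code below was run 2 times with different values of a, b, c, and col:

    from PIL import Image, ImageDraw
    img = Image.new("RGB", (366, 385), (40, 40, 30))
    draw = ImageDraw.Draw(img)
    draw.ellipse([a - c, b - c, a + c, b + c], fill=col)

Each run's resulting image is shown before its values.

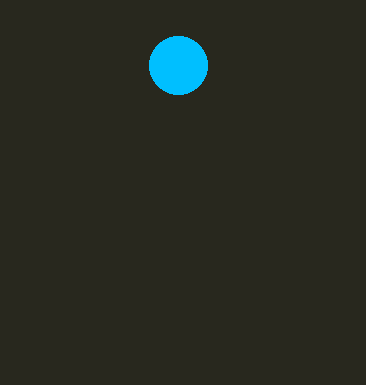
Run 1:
a = 178
b = 65
c = 29
col = 'deepskyblue'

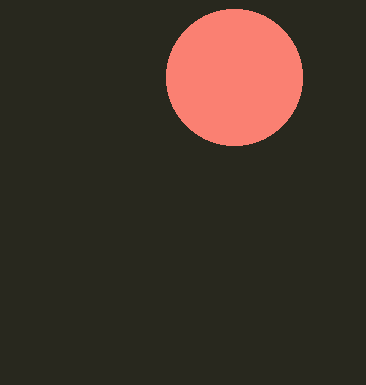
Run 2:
a = 234, b = 77, c = 68, col = 'salmon'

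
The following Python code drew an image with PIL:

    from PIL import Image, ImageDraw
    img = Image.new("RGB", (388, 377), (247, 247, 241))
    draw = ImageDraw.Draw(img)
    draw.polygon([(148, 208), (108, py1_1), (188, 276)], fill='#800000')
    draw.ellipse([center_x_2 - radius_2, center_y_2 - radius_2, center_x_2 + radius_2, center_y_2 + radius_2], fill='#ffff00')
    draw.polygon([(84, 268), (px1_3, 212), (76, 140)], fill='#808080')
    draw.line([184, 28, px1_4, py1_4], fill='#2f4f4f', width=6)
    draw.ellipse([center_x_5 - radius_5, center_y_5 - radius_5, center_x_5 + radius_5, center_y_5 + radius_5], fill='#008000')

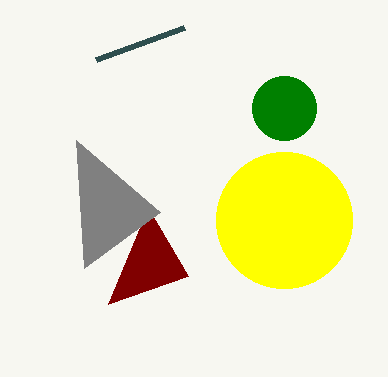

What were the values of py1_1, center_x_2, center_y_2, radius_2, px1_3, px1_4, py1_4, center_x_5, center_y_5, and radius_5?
py1_1 = 304; center_x_2 = 284; center_y_2 = 220; radius_2 = 68; px1_3 = 160; px1_4 = 96; py1_4 = 60; center_x_5 = 284; center_y_5 = 108; radius_5 = 32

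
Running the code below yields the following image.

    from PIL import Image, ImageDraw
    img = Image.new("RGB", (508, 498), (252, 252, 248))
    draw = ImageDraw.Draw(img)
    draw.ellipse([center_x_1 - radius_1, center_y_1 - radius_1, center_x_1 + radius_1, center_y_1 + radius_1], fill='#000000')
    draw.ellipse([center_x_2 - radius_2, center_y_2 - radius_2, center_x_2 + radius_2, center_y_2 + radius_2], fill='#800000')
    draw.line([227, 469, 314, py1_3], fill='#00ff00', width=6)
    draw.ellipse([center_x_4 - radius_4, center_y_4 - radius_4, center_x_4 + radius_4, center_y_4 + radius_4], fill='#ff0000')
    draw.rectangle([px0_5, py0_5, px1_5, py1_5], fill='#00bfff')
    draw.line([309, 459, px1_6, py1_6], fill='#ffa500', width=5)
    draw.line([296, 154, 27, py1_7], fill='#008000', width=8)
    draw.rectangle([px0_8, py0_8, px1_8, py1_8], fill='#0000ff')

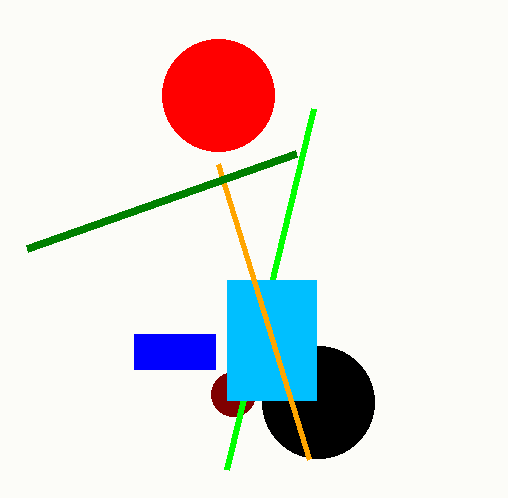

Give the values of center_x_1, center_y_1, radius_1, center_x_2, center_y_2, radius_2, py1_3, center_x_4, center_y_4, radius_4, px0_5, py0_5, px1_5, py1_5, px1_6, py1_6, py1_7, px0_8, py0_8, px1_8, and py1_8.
center_x_1 = 318, center_y_1 = 402, radius_1 = 56, center_x_2 = 233, center_y_2 = 394, radius_2 = 22, py1_3 = 108, center_x_4 = 218, center_y_4 = 95, radius_4 = 56, px0_5 = 227, py0_5 = 280, px1_5 = 316, py1_5 = 400, px1_6 = 218, py1_6 = 164, py1_7 = 249, px0_8 = 134, py0_8 = 334, px1_8 = 215, py1_8 = 369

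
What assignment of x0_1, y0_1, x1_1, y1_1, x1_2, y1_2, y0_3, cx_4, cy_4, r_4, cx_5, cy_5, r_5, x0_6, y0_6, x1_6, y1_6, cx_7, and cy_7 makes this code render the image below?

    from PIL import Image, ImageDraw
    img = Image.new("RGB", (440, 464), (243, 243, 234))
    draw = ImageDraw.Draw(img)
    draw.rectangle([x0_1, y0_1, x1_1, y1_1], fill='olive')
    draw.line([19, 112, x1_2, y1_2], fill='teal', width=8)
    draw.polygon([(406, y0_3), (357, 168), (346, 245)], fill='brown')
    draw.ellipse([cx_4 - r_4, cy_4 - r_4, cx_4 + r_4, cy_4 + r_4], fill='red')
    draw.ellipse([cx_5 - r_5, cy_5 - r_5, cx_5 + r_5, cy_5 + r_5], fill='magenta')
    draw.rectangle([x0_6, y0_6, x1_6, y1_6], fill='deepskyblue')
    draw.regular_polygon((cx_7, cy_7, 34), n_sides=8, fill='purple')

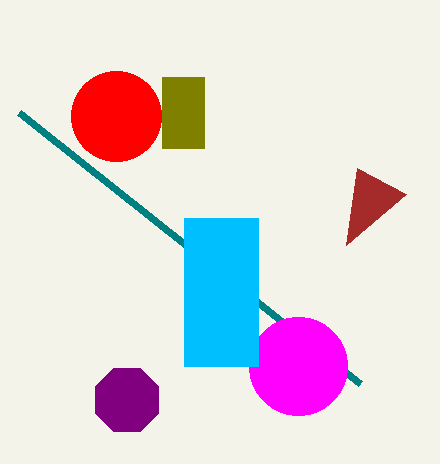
x0_1 = 162; y0_1 = 77; x1_1 = 204; y1_1 = 148; x1_2 = 360; y1_2 = 383; y0_3 = 194; cx_4 = 116; cy_4 = 116; r_4 = 45; cx_5 = 298; cy_5 = 366; r_5 = 49; x0_6 = 184; y0_6 = 218; x1_6 = 258; y1_6 = 366; cx_7 = 127; cy_7 = 400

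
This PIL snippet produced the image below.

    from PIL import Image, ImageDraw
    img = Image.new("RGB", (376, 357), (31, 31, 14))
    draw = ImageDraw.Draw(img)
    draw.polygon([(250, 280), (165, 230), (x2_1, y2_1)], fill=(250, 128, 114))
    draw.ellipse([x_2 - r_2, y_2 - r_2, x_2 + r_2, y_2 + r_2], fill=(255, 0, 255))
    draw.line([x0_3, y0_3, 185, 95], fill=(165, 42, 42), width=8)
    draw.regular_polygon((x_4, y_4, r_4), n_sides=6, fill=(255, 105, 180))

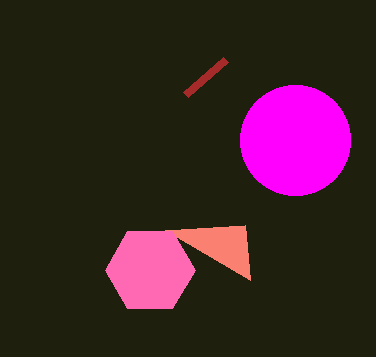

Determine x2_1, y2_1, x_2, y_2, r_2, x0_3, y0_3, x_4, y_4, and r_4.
x2_1 = 245, y2_1 = 225, x_2 = 295, y_2 = 140, r_2 = 55, x0_3 = 225, y0_3 = 60, x_4 = 150, y_4 = 270, r_4 = 45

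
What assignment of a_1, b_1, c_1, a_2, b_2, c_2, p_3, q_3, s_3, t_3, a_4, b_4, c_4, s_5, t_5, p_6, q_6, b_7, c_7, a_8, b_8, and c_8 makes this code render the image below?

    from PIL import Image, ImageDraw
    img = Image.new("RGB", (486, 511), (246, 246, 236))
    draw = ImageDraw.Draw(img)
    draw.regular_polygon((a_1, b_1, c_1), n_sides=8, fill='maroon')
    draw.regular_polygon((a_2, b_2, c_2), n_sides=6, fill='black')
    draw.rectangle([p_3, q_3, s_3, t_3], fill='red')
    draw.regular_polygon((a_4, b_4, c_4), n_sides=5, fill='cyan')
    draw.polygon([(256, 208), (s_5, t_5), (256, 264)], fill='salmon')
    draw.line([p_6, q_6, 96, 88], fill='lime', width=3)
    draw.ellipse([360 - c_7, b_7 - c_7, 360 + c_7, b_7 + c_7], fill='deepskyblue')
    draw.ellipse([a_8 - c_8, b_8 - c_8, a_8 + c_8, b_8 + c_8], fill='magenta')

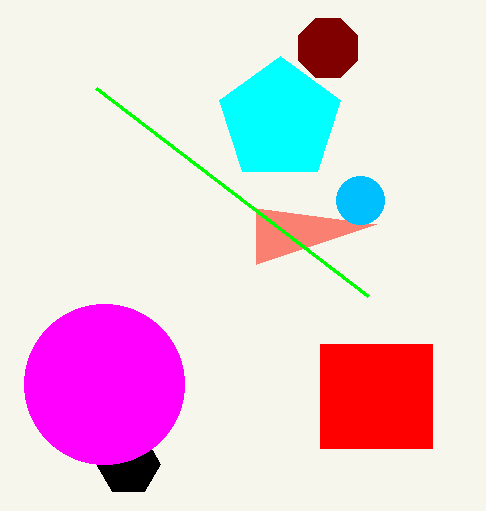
a_1 = 328; b_1 = 48; c_1 = 32; a_2 = 128; b_2 = 464; c_2 = 32; p_3 = 320; q_3 = 344; s_3 = 432; t_3 = 448; a_4 = 280; b_4 = 120; c_4 = 64; s_5 = 376; t_5 = 224; p_6 = 368; q_6 = 296; b_7 = 200; c_7 = 24; a_8 = 104; b_8 = 384; c_8 = 80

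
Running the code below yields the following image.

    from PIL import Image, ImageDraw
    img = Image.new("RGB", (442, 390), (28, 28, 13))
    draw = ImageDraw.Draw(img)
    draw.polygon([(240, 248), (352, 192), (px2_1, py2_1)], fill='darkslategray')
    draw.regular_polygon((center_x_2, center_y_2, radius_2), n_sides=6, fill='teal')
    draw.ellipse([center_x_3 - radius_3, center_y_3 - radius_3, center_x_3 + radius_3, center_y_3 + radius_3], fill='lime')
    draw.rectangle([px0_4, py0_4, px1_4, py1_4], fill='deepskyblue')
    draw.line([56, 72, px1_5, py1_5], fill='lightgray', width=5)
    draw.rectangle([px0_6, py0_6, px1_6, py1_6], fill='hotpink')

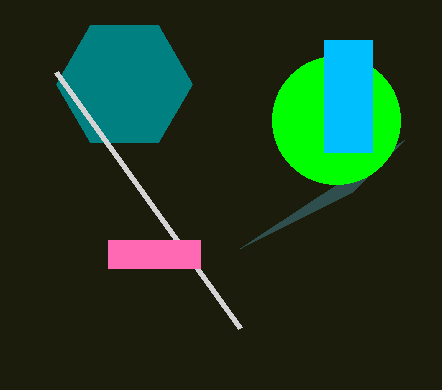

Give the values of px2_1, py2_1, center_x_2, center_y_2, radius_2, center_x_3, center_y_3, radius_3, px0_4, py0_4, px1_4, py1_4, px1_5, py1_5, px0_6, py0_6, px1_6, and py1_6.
px2_1 = 404; py2_1 = 140; center_x_2 = 124; center_y_2 = 84; radius_2 = 68; center_x_3 = 336; center_y_3 = 120; radius_3 = 64; px0_4 = 324; py0_4 = 40; px1_4 = 372; py1_4 = 152; px1_5 = 240; py1_5 = 328; px0_6 = 108; py0_6 = 240; px1_6 = 200; py1_6 = 268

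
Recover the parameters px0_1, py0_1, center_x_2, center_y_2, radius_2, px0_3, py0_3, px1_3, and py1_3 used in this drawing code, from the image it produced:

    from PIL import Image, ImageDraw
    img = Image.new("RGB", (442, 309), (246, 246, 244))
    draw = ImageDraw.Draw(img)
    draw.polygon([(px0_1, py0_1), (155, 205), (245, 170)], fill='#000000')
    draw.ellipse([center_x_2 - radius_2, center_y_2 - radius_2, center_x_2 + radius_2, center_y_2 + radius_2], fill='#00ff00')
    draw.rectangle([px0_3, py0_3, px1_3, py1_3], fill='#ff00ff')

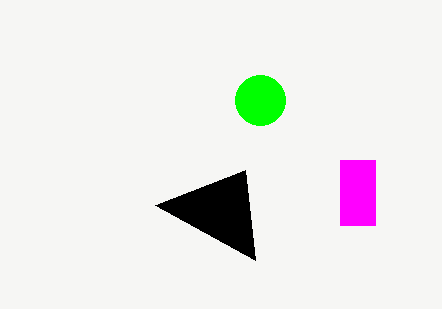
px0_1 = 255; py0_1 = 260; center_x_2 = 260; center_y_2 = 100; radius_2 = 25; px0_3 = 340; py0_3 = 160; px1_3 = 375; py1_3 = 225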